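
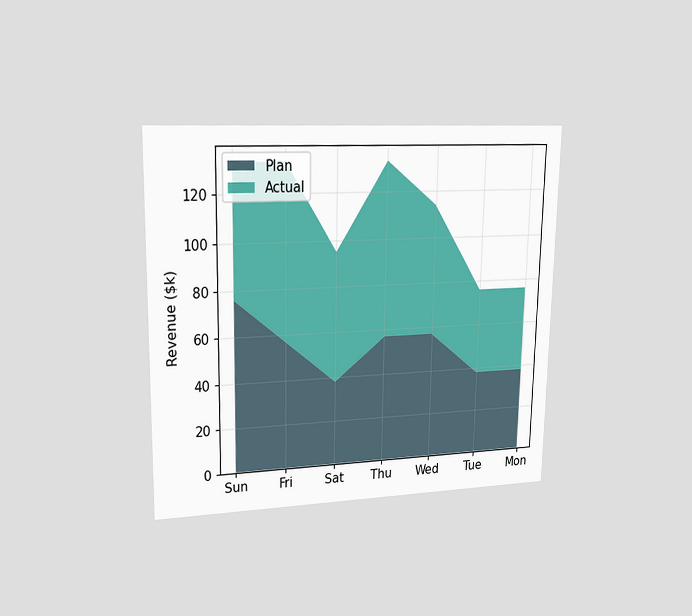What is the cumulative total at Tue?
$76k

The chart is viewed at a slight angle. The stacked total at Tue reaches $76k.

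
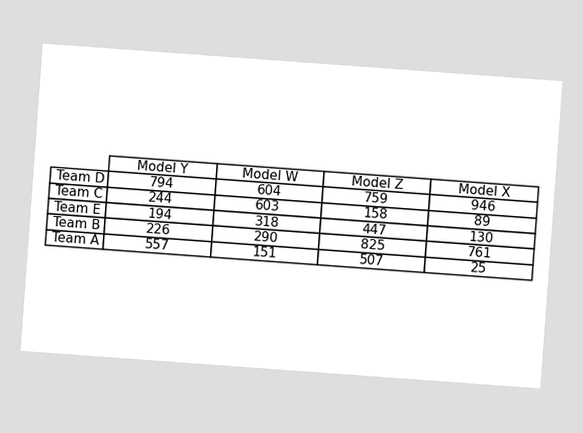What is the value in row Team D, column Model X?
The chart is tilted about 4° clockwise. The (Team D, Model X) cell reads 946.

946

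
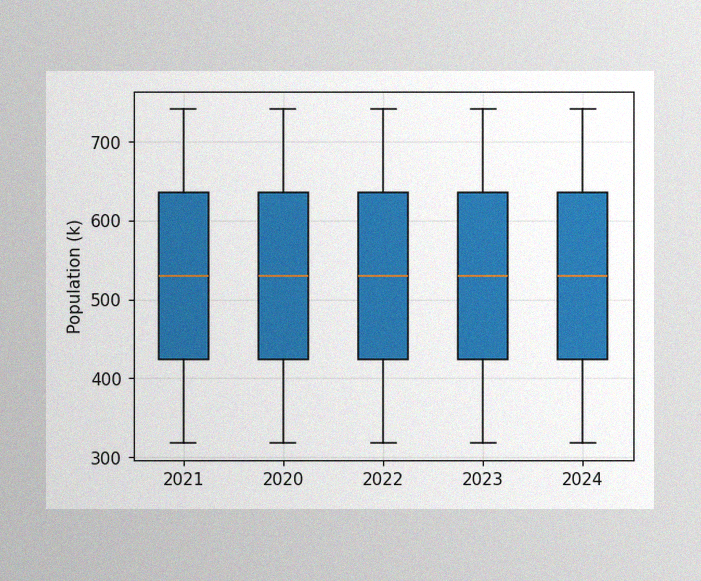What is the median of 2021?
530k

The image has some photo noise and uneven lighting. The median line in the 2021 box sits at 530k.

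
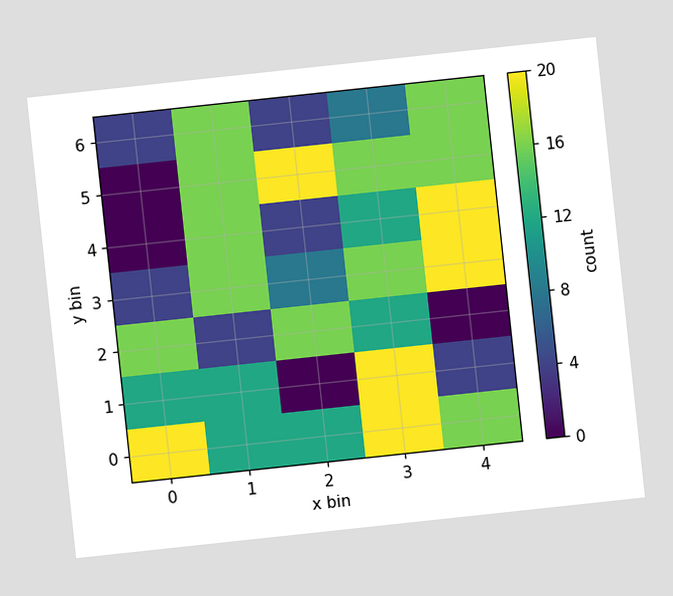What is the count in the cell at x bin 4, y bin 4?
20

The chart is tilted about 6° counter-clockwise. Matching the cell (4, 4) against the colorbar gives 20.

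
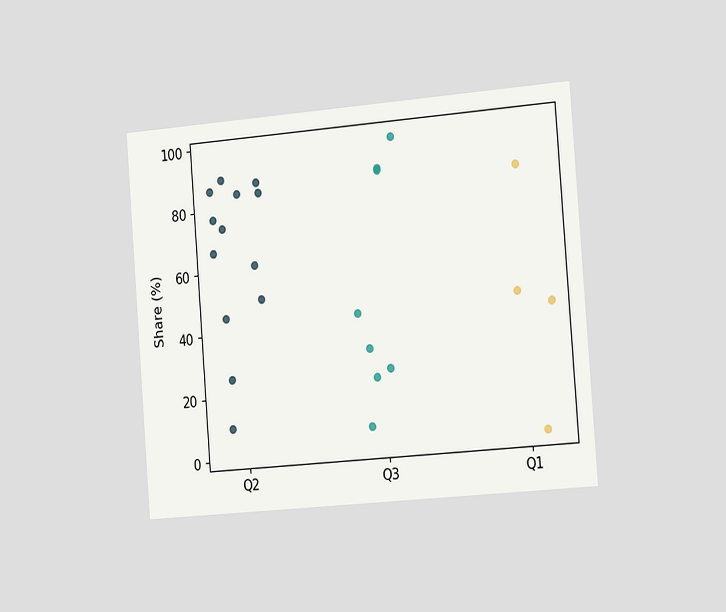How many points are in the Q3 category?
The chart is tilted about 4° counter-clockwise and viewed slightly from the right. Counting the markers in the Q3 column gives 8.

8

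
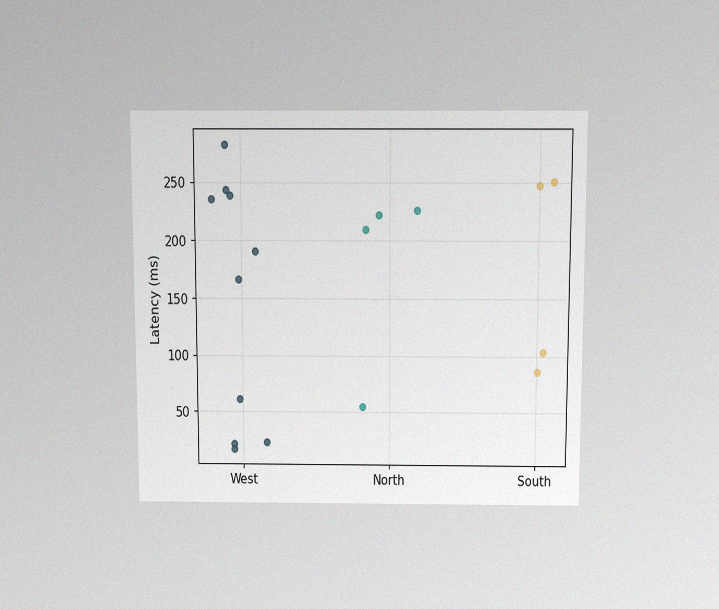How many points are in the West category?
10

The chart is viewed slightly from above, with some photo noise. Counting the markers in the West column gives 10.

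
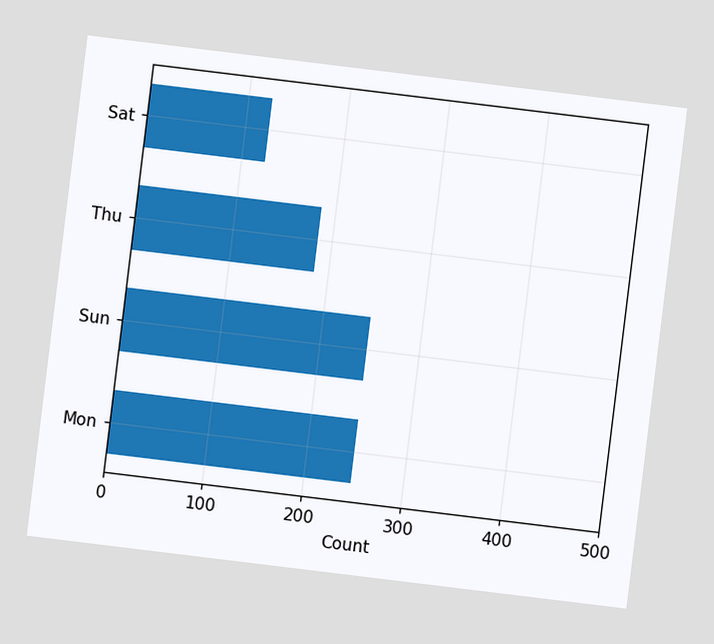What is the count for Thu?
186

The chart is tilted about 7° clockwise. Reading along the chart's x-axis, the Thu bar reaches 186.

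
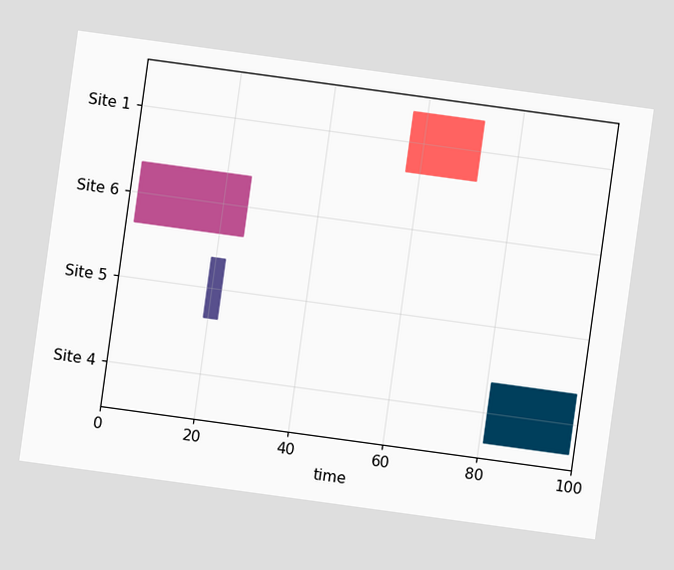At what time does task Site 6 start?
2

The chart is tilted about 8° clockwise. The Site 6 bar begins at t=2.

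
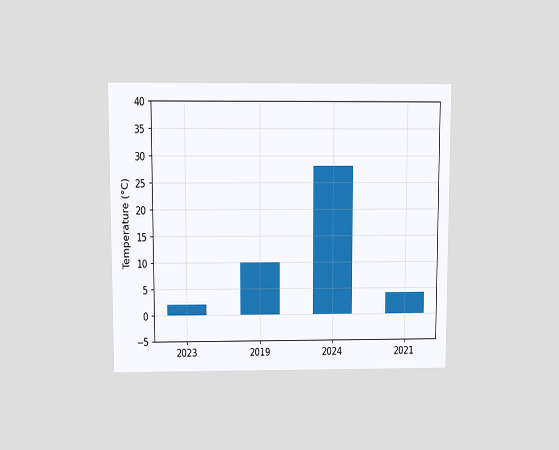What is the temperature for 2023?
The chart is viewed at a slight angle. Reading along the chart's y-axis, the 2023 bar reaches 2°C.

2°C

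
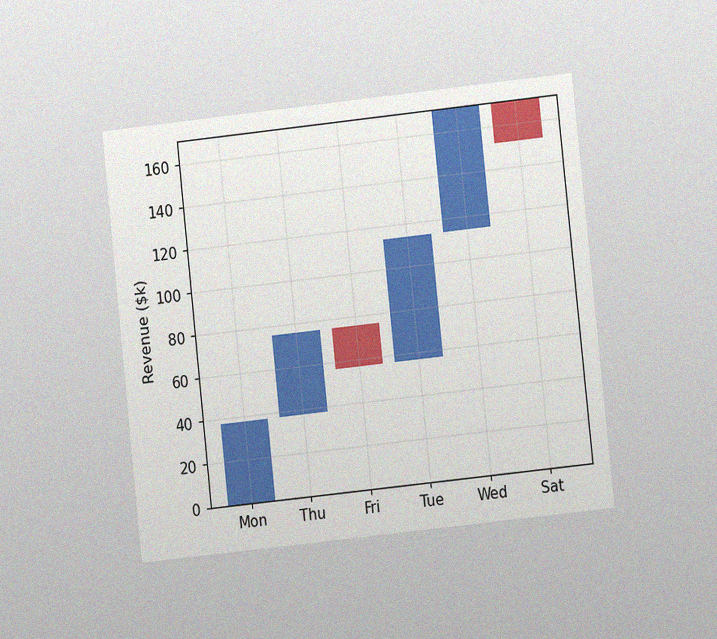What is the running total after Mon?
$38k

The chart is tilted about 6° counter-clockwise and viewed at a slight angle, with some photo noise. After Mon the running total reaches $38k.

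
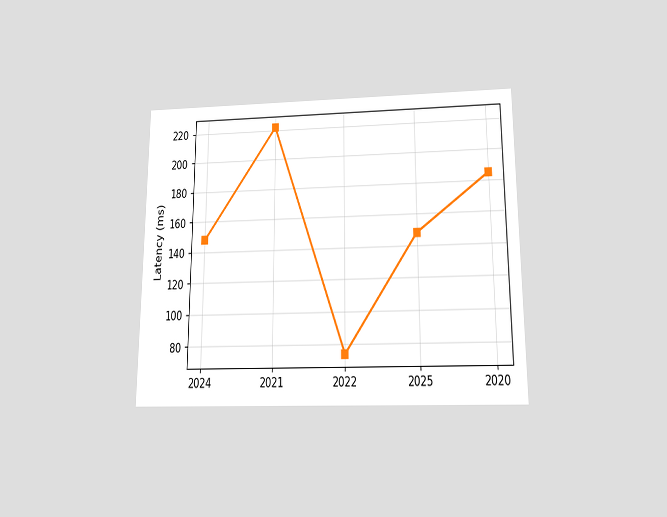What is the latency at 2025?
The chart is viewed slightly from below. At 2025, the line is at 148ms.

148ms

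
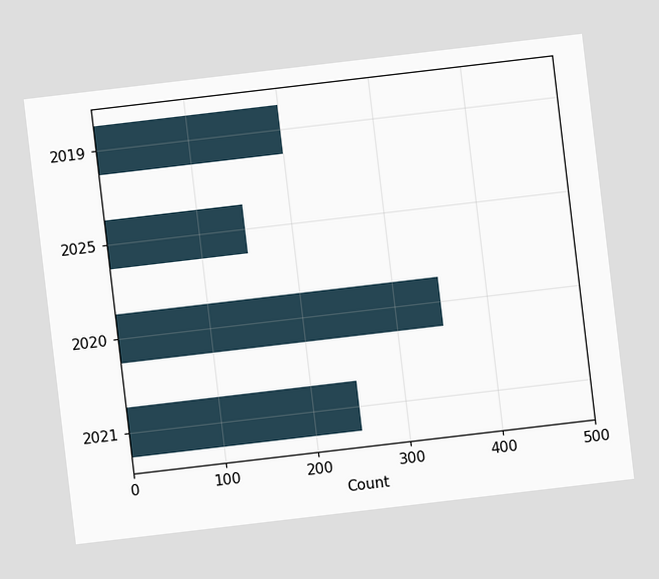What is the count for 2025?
150

The chart is tilted about 7° counter-clockwise. Reading along the chart's x-axis, the 2025 bar reaches 150.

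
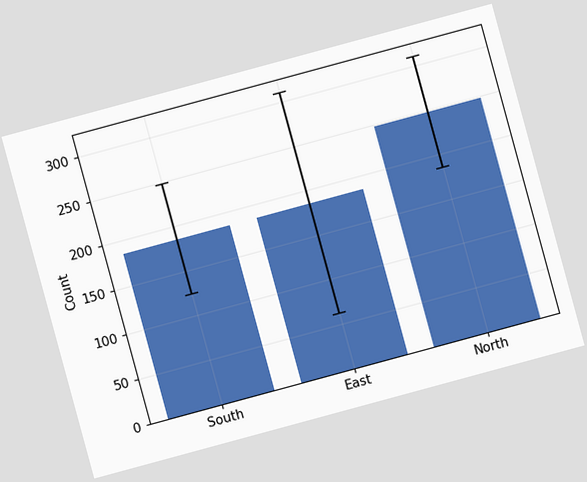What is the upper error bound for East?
The chart is tilted about 15° counter-clockwise. The East bar's upper whisker reaches 310.

310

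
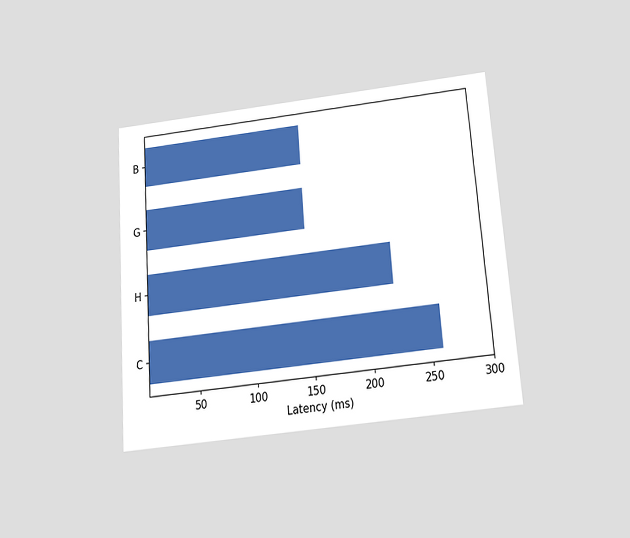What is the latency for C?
259ms

The chart is tilted about 4° counter-clockwise and viewed slightly from below. Reading along the chart's x-axis, the C bar reaches 259ms.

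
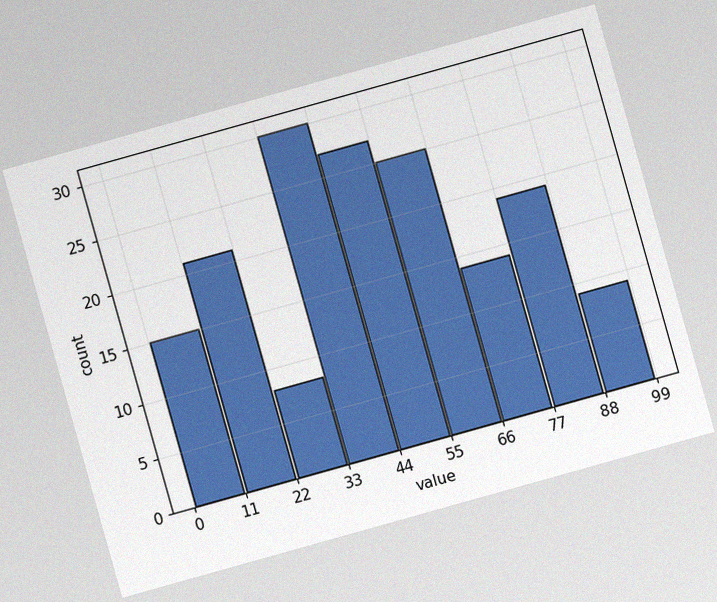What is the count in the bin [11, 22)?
21

The chart is tilted about 16° counter-clockwise, with some photo noise. The [11, 22) bin has height 21.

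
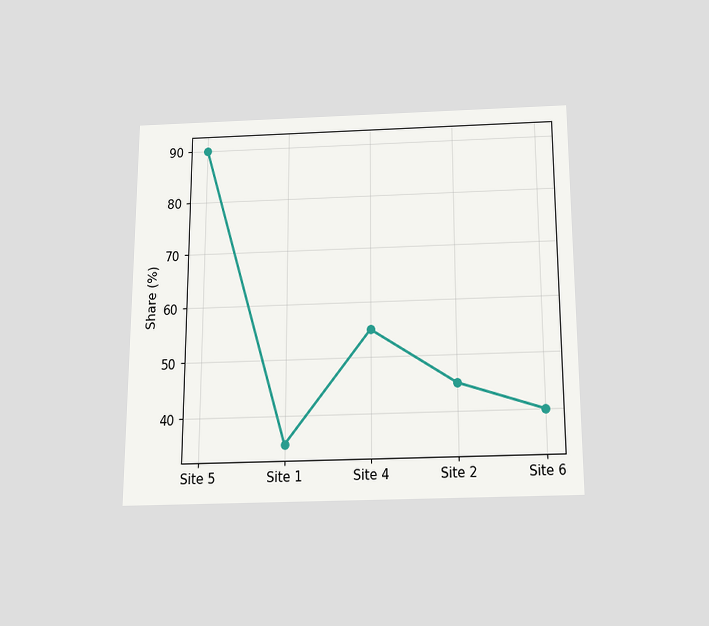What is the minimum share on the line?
35%

The chart is viewed slightly from below. The lowest point is at Site 1, and reading across to the y-axis gives 35%.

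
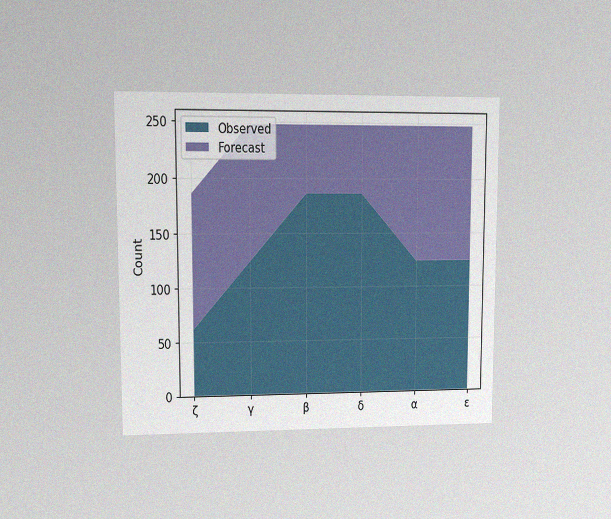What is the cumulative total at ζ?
The chart is viewed at a slight angle, with some photo noise. The stacked total at ζ reaches 186.

186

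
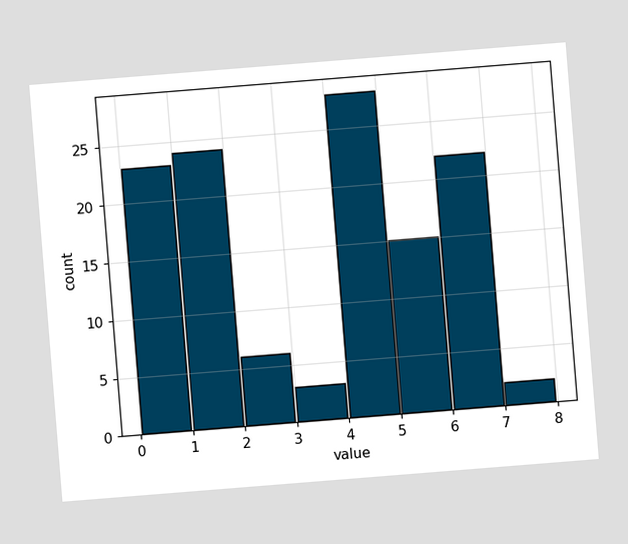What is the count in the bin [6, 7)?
The chart is tilted about 5° counter-clockwise. The [6, 7) bin has height 22.

22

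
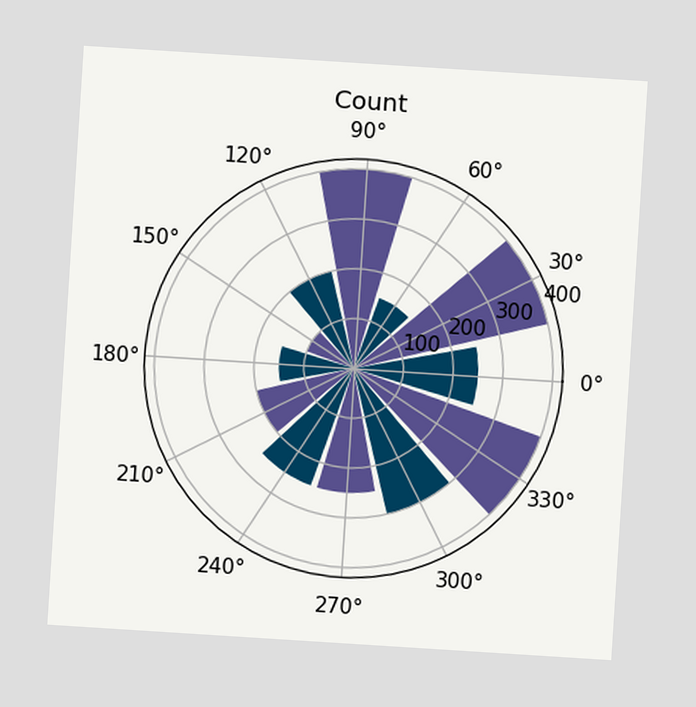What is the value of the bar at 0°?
The chart is tilted about 4° clockwise. The bar at 0° reaches 250 on the radial axis.

250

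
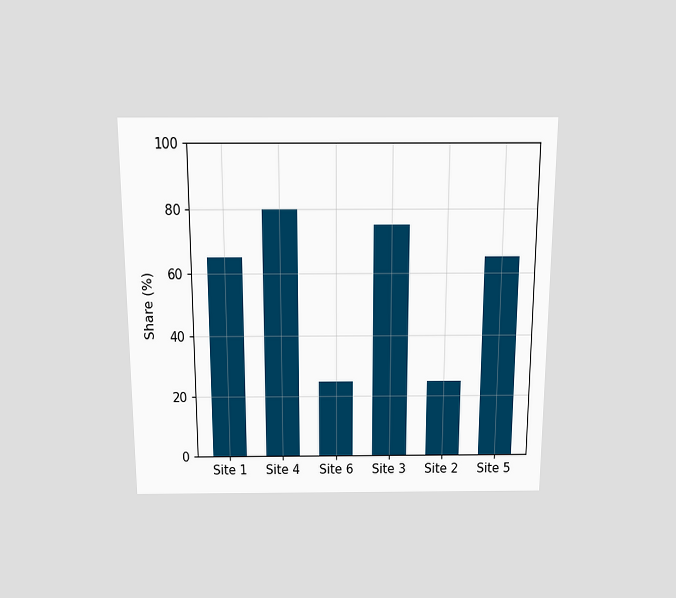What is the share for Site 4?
The chart is viewed slightly from above. Reading along the chart's y-axis, the Site 4 bar reaches 80%.

80%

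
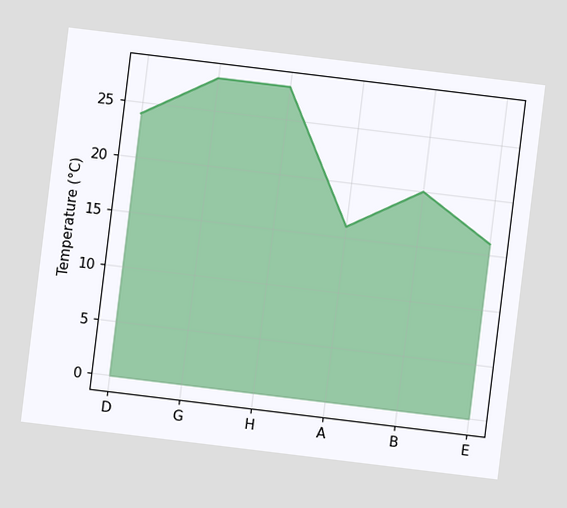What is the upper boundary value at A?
16°C

The chart is tilted about 7° clockwise. At A the upper boundary is at 16°C.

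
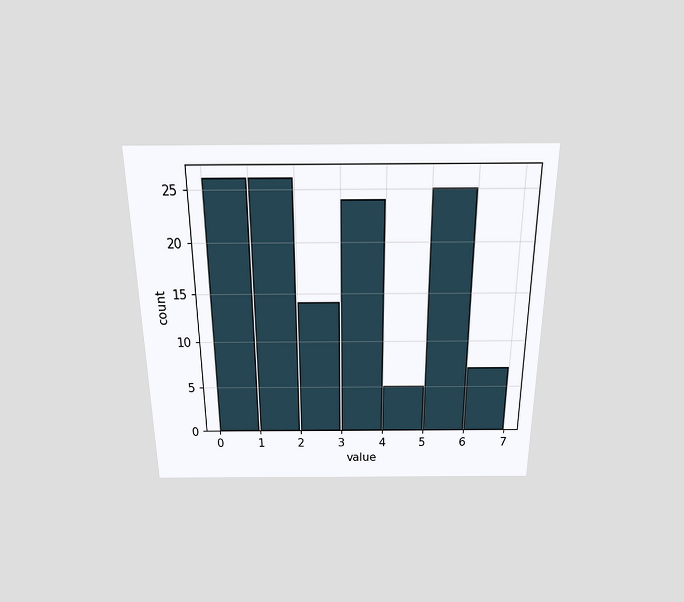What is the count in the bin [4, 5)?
The chart is viewed slightly from above. The [4, 5) bin has height 5.

5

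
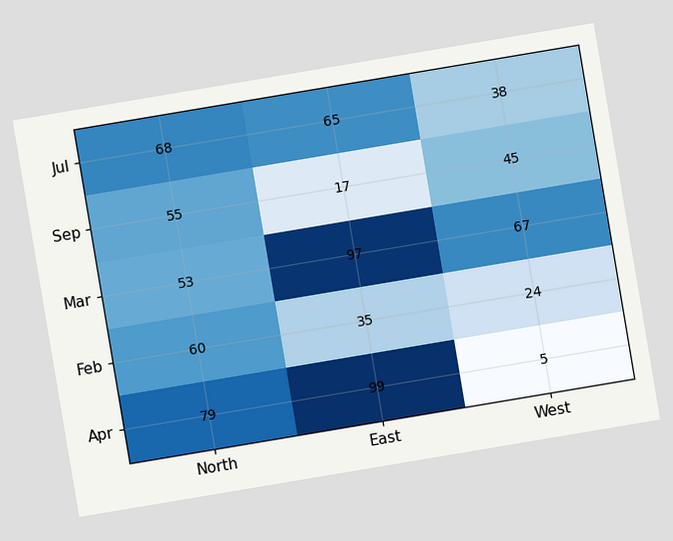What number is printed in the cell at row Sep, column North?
55

The chart is tilted about 10° counter-clockwise. The (Sep, North) cell reads 55.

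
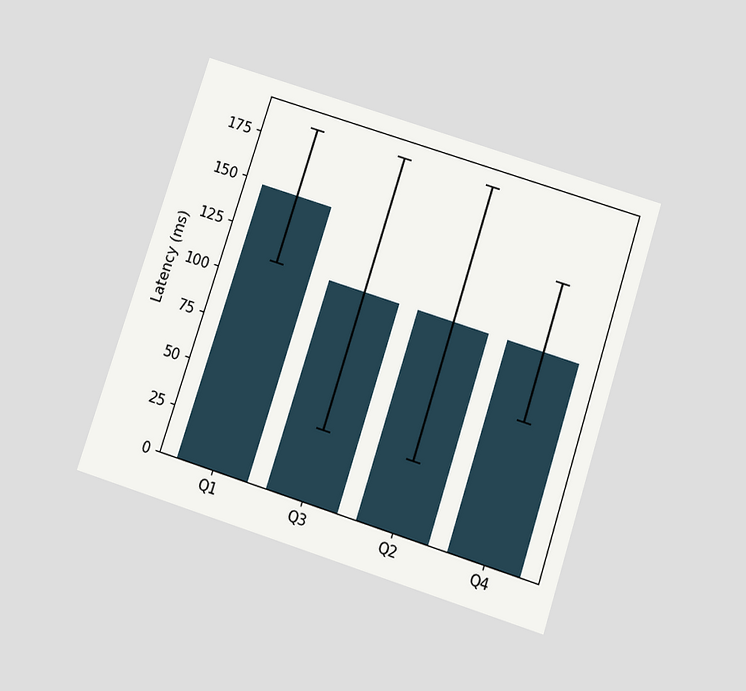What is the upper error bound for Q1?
185ms

The chart is tilted about 18° clockwise and viewed slightly from below. The Q1 bar's upper whisker reaches 185ms.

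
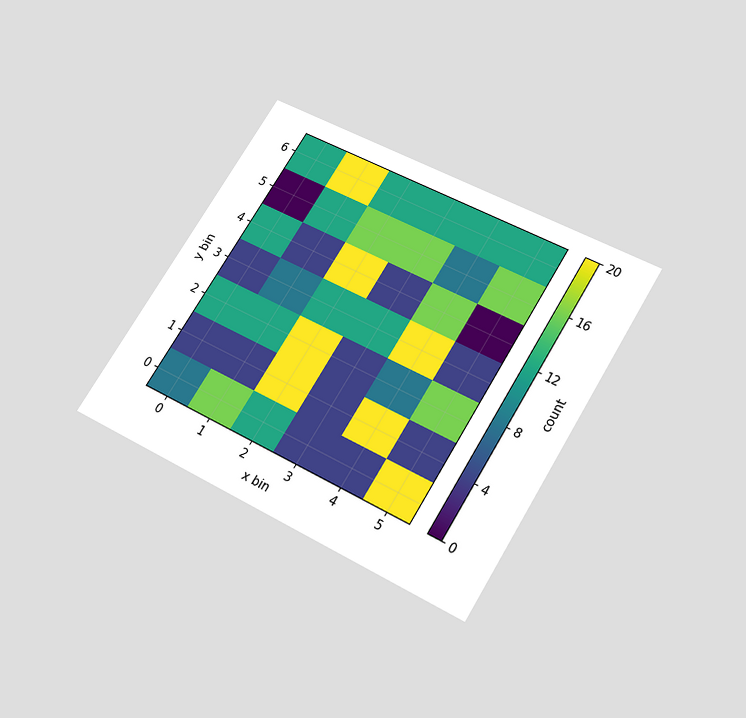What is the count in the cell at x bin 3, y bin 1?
4

The chart is tilted about 31° clockwise and viewed slightly from below. Matching the cell (3, 1) against the colorbar gives 4.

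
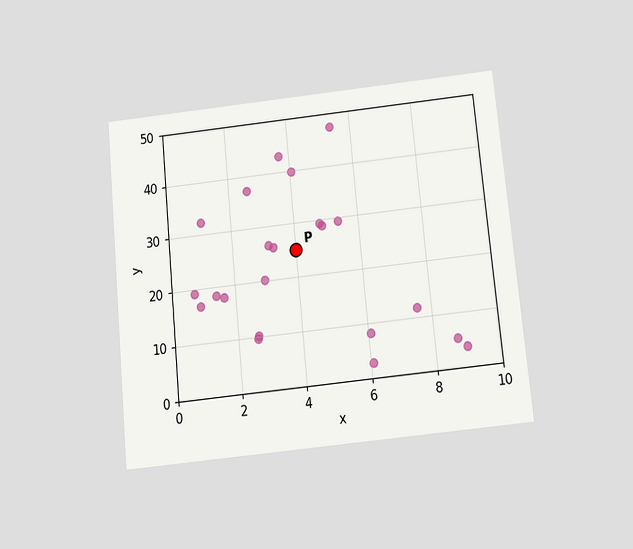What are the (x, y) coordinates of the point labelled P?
The chart is tilted about 6° counter-clockwise and viewed slightly from below. Following the gridlines from P to each axis, P sits at (4, 25).

(4, 25)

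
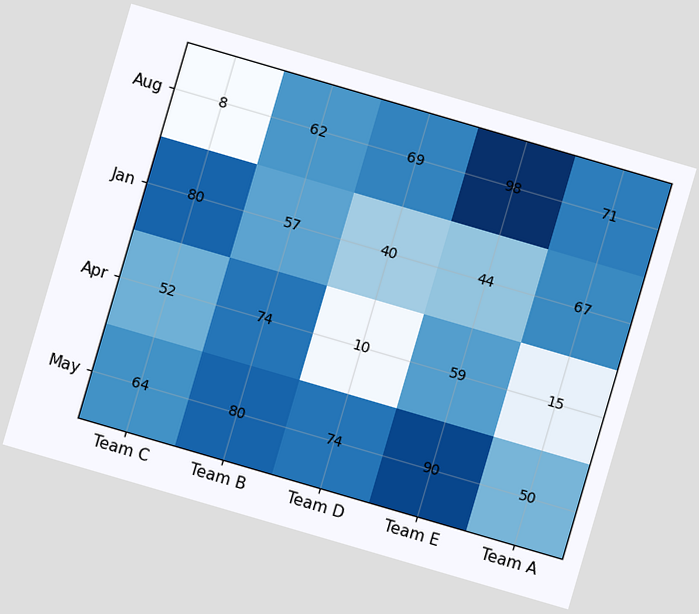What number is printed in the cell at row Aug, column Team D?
The chart is tilted about 16° clockwise. The (Aug, Team D) cell reads 69.

69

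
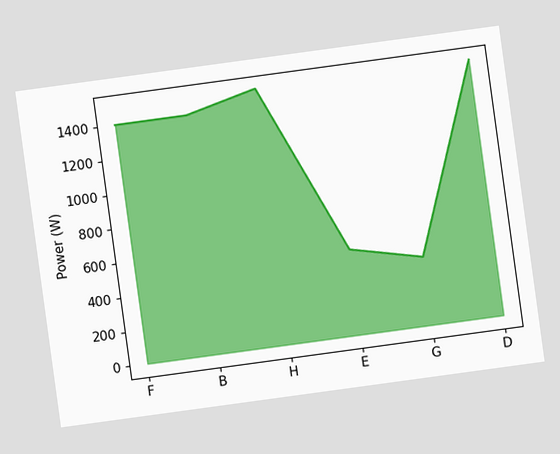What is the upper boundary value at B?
The chart is tilted about 8° counter-clockwise. At B the upper boundary is at 1400W.

1400W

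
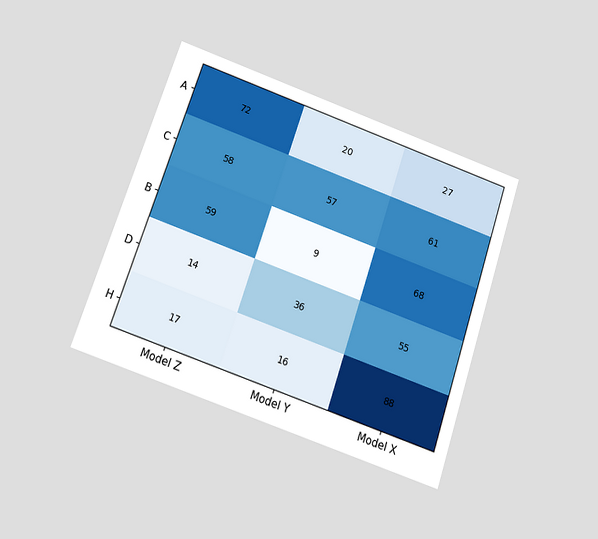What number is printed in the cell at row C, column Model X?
The chart is tilted about 19° clockwise and viewed slightly from below. The (C, Model X) cell reads 61.

61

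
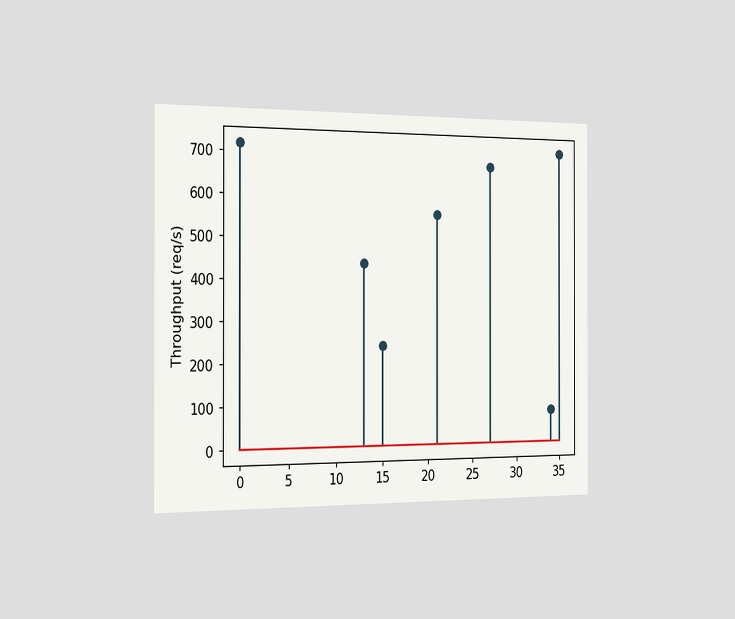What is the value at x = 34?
The chart is viewed slightly from the left. The stem at x=34 reaches 80req/s.

80req/s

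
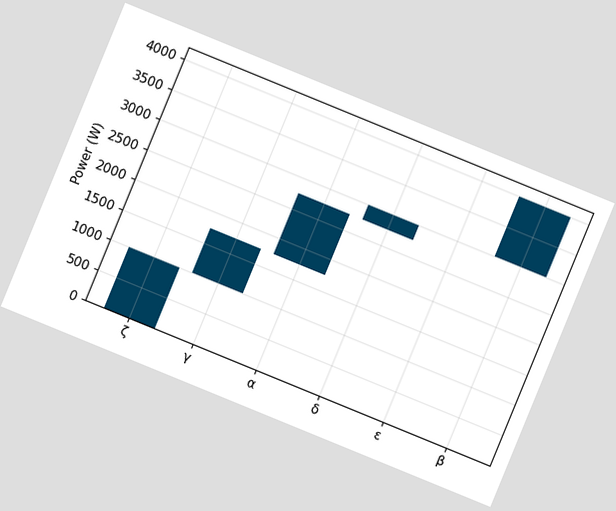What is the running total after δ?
3000W

The chart is tilted about 22° clockwise. After δ the running total reaches 3000W.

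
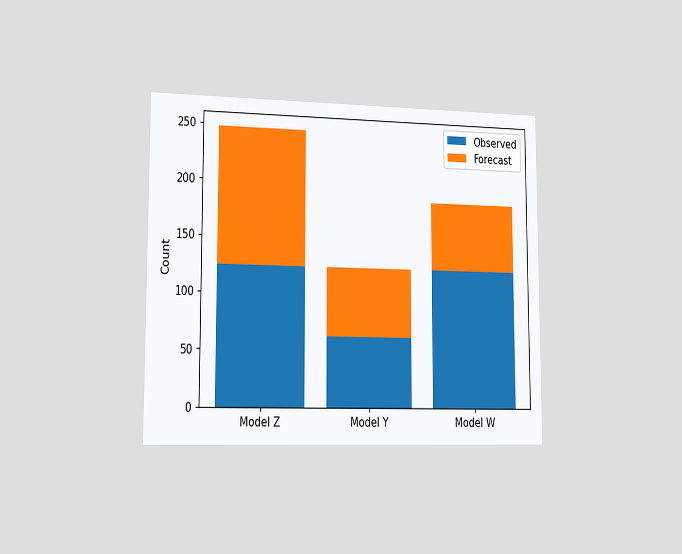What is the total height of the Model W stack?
The chart is viewed slightly from the left. The Model W stack's top reaches 186 on the y-axis.

186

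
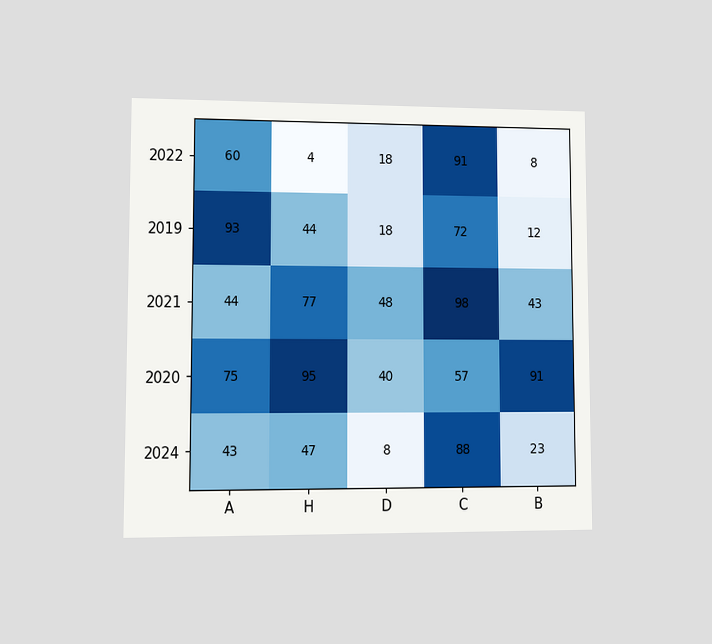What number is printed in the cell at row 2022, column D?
The chart is viewed at a slight angle. The (2022, D) cell reads 18.

18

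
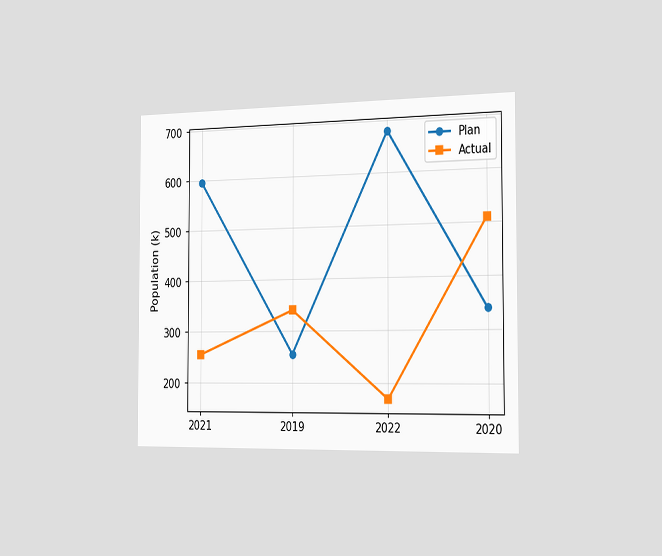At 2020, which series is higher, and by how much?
Actual, by 170k

The chart is viewed slightly from the right. At 2020, Actual sits above the other line by 170k.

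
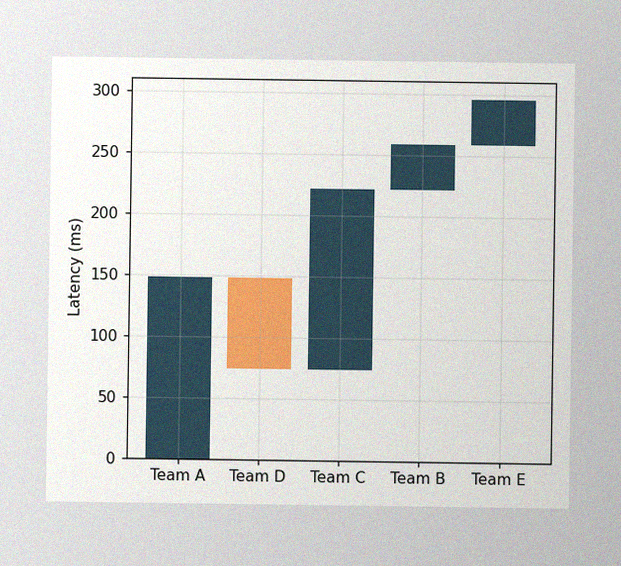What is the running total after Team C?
The image has some photo noise and uneven lighting. After Team C the running total reaches 222ms.

222ms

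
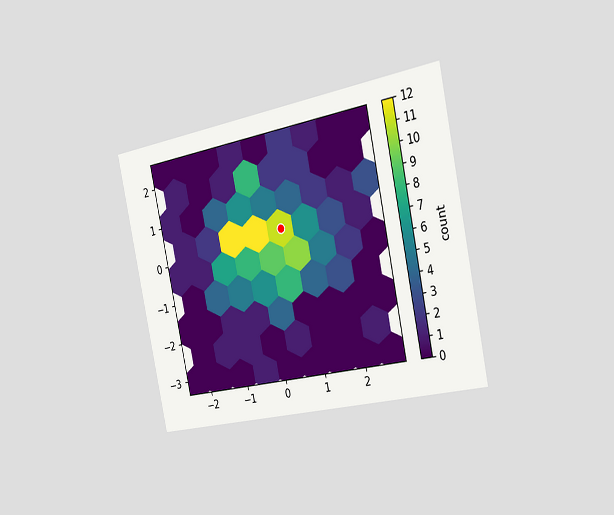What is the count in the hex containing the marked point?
11

The chart is tilted about 12° counter-clockwise and viewed slightly from the right. The marked hex reads 11 on the colorbar.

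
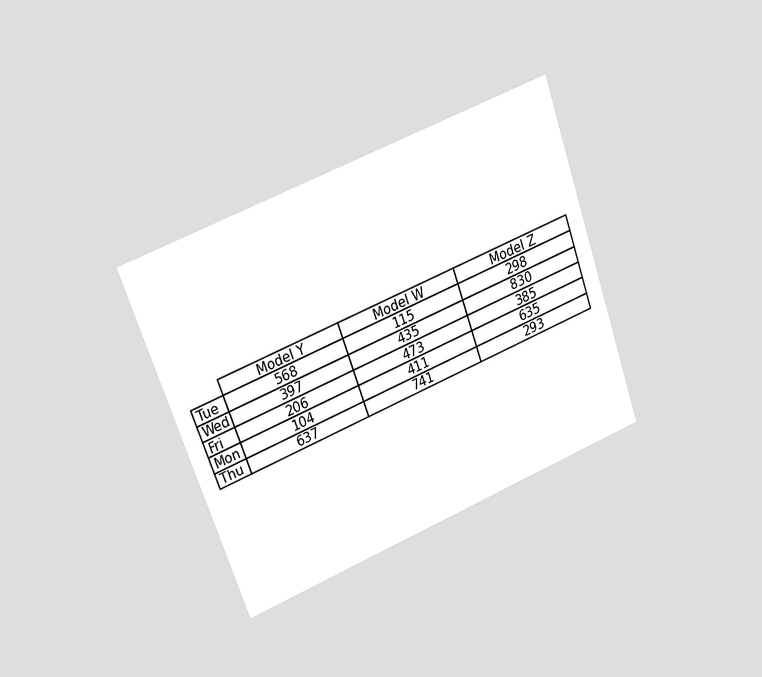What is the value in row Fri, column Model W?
The chart is tilted about 20° counter-clockwise and viewed slightly from the left. The (Fri, Model W) cell reads 473.

473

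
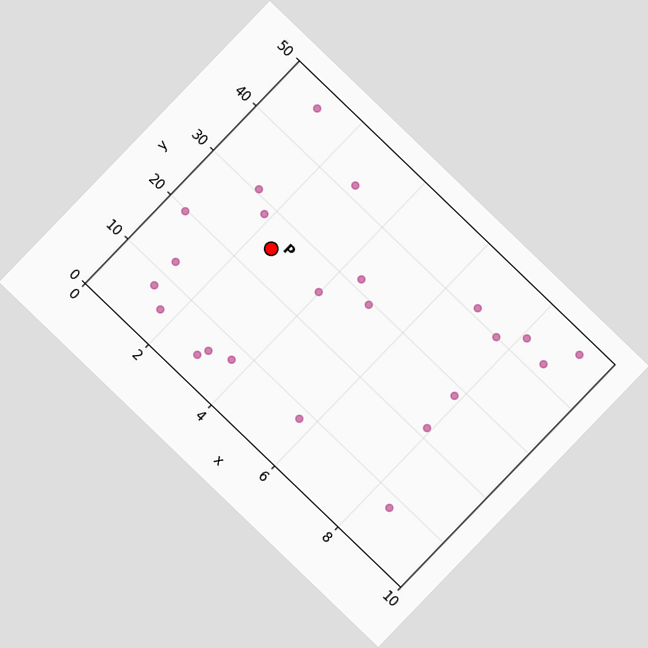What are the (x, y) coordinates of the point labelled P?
(2.5, 25)

The chart is tilted about 44° clockwise. Following the gridlines from P to each axis, P sits at (2.5, 25).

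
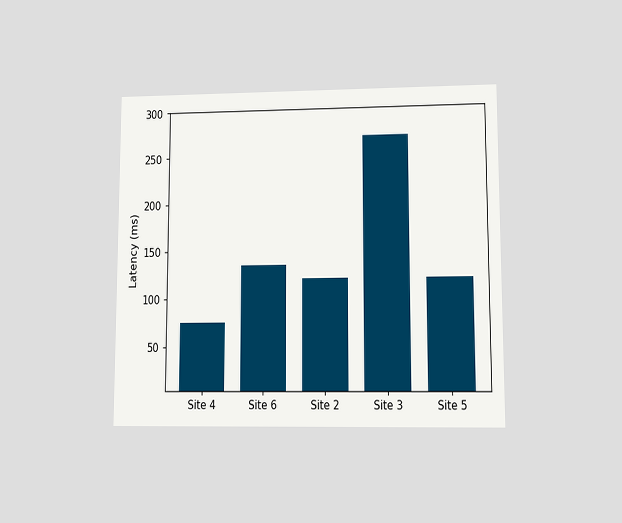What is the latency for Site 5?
120ms

The chart is viewed at a slight angle. Reading along the chart's y-axis, the Site 5 bar reaches 120ms.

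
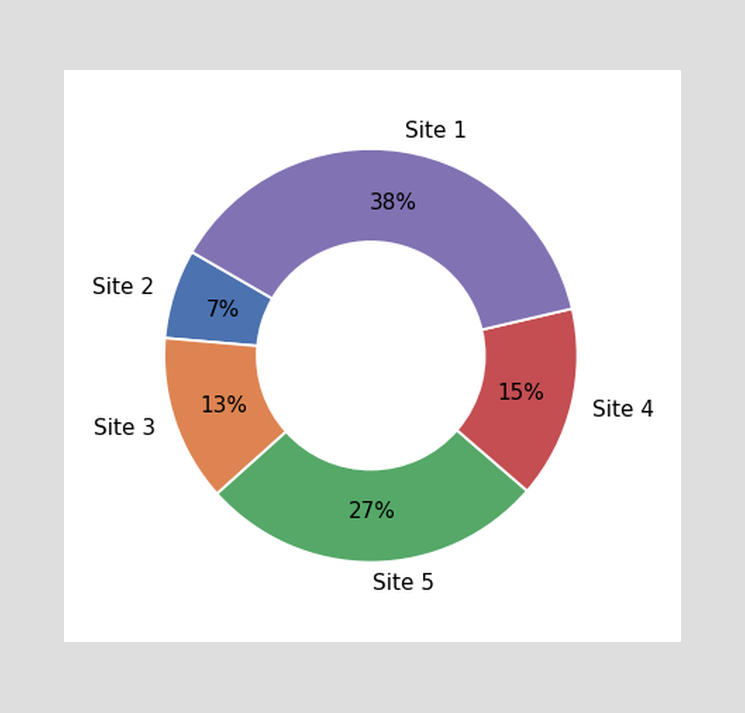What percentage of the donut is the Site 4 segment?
The Site 4 segment takes up 15% of the ring.

15%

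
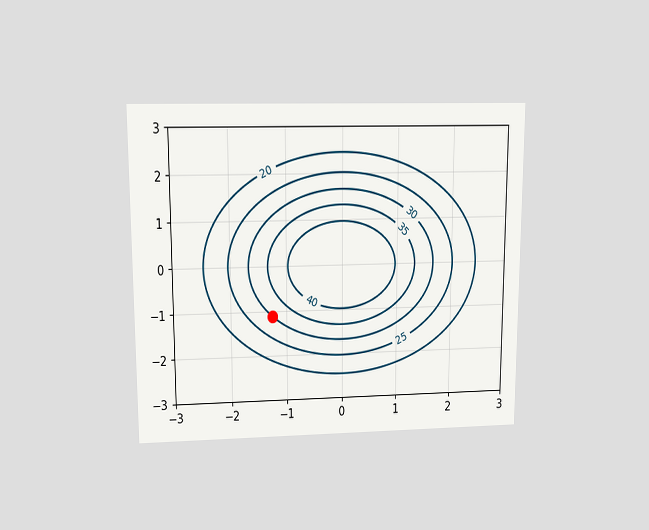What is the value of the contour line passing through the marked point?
The chart is viewed at a slight angle. The marked point sits on the contour labelled 30.

30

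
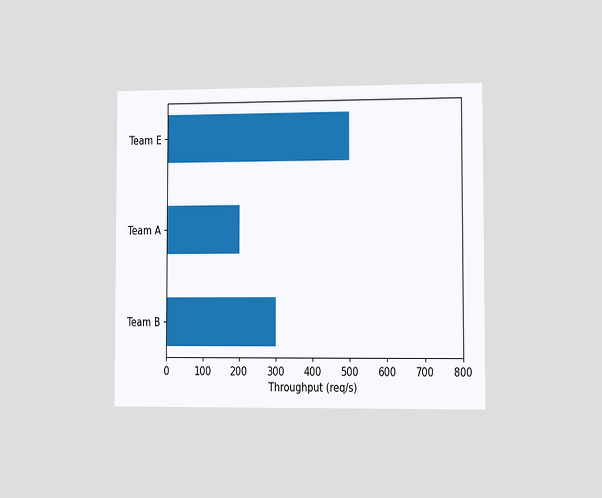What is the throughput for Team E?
500req/s

The chart is viewed slightly from the right. Reading along the chart's x-axis, the Team E bar reaches 500req/s.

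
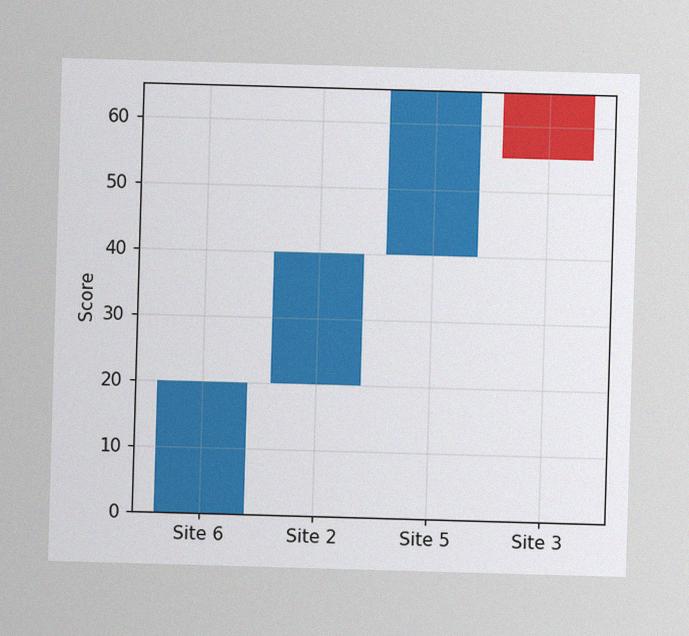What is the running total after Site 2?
40

The image has some photo noise and uneven lighting. After Site 2 the running total reaches 40.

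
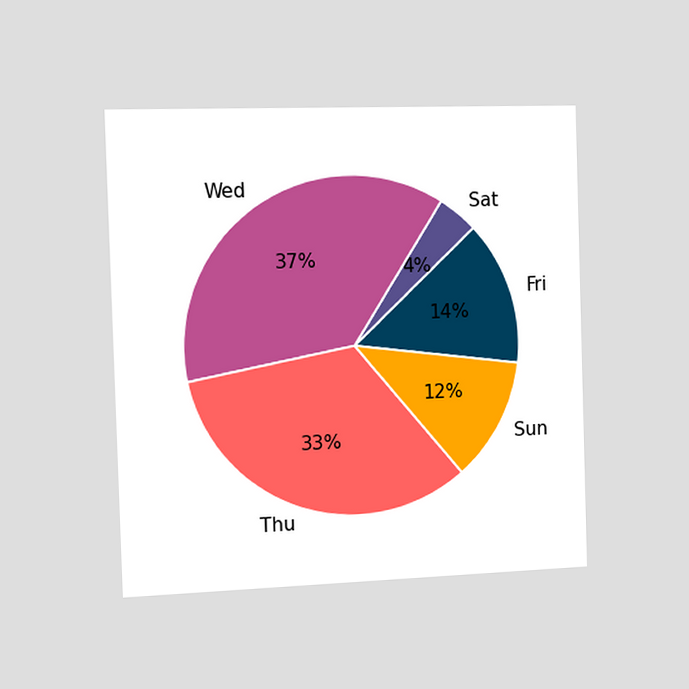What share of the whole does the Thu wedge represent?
The chart is viewed slightly from the left. The Thu slice takes up 33% of the pie.

33%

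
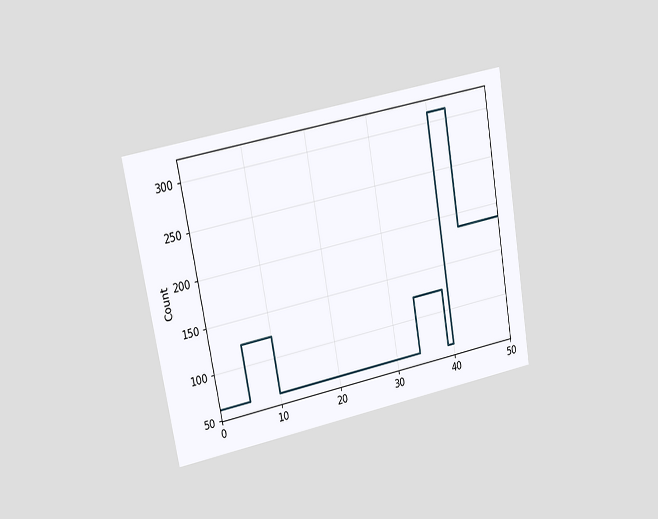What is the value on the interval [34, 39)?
124

The chart is tilted about 10° counter-clockwise and viewed at a slight angle. On [34, 39) the step sits at 124.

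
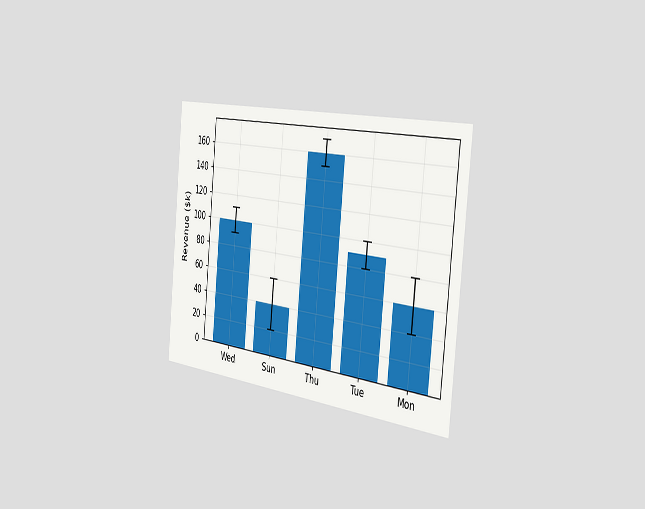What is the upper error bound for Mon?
The chart is tilted about 6° clockwise and viewed slightly from the right. The Mon bar's upper whisker reaches $80k.

$80k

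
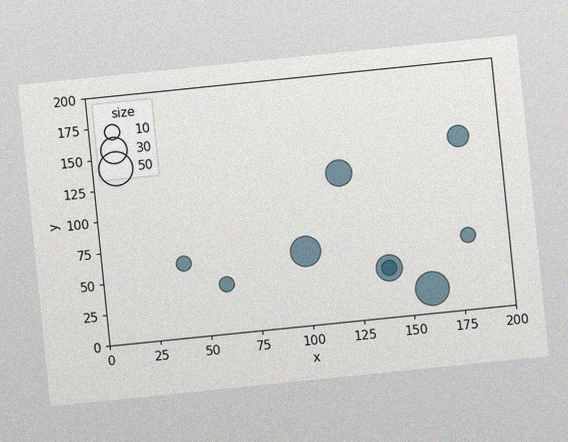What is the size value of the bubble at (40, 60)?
The chart is tilted about 6° counter-clockwise, with some photo noise. Matching the bubble at (40, 60) against the size legend gives 10.

10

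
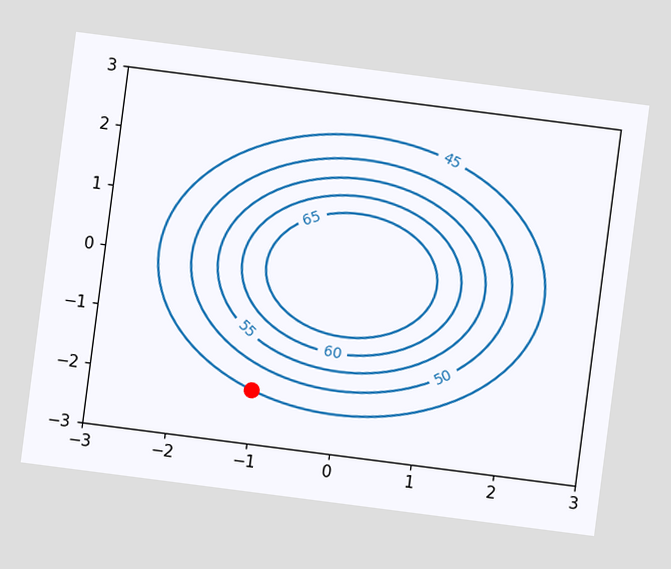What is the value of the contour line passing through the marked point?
The chart is tilted about 7° clockwise. The marked point sits on the contour labelled 45.

45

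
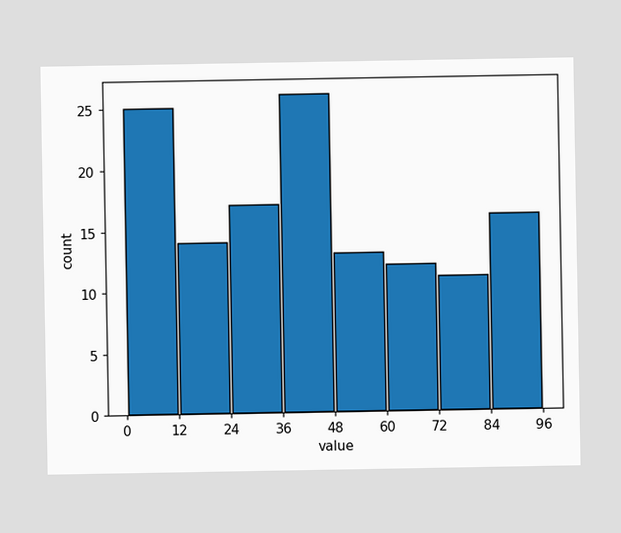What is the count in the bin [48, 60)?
The [48, 60) bin has height 13.

13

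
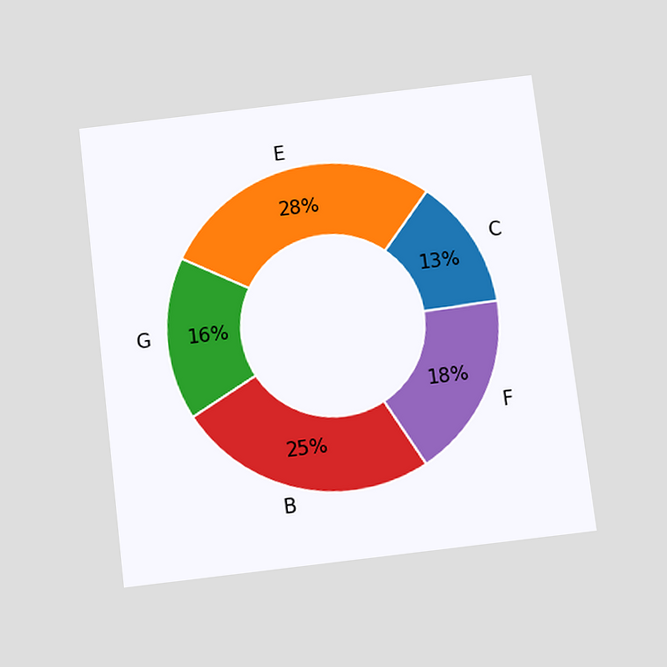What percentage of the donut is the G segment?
The chart is tilted about 7° counter-clockwise and viewed slightly from below. The G segment takes up 16% of the ring.

16%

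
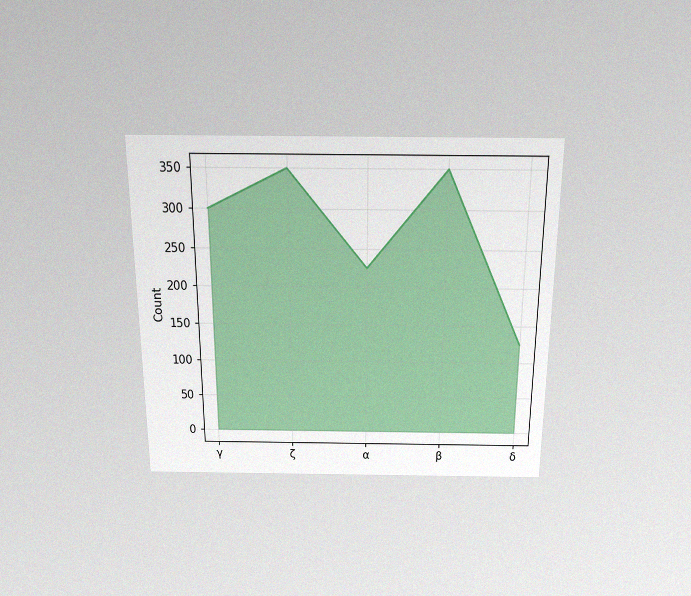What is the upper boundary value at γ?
The chart is viewed slightly from above, with some photo noise. At γ the upper boundary is at 300.

300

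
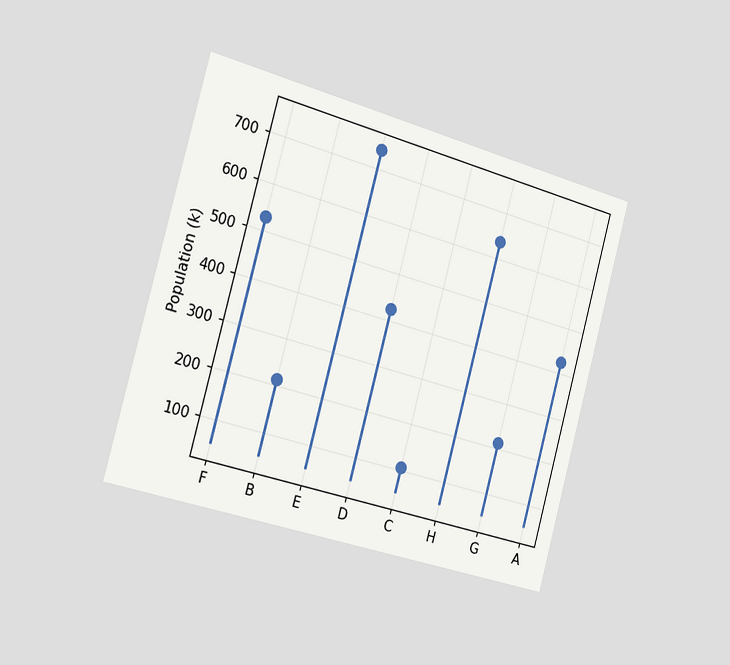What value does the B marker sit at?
212k

The chart is tilted about 15° clockwise and viewed slightly from the left. The B marker sits at 212k.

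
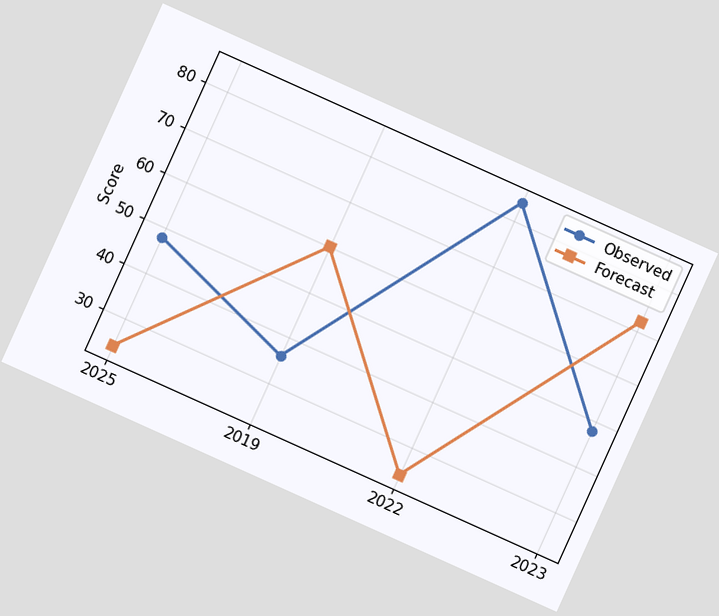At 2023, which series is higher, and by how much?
Forecast, by 24

The chart is tilted about 24° clockwise. At 2023, Forecast sits above the other line by 24.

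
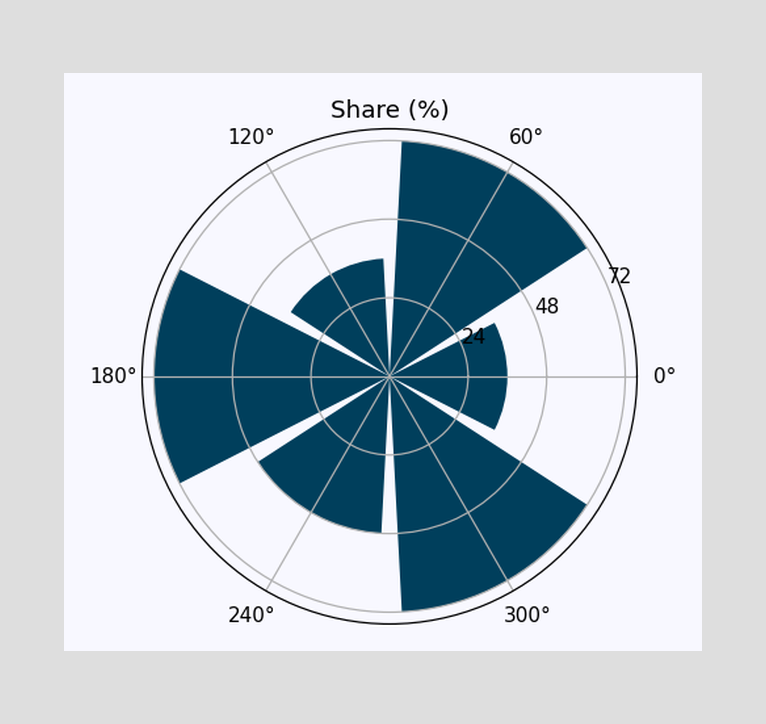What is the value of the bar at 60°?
The bar at 60° reaches 72% on the radial axis.

72%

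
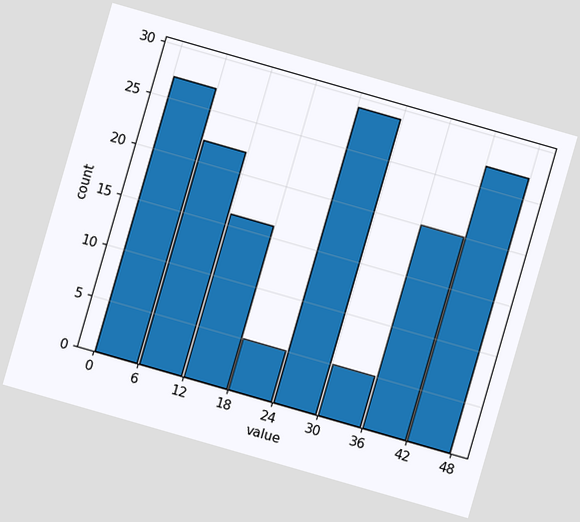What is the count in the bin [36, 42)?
The chart is tilted about 16° clockwise. The [36, 42) bin has height 20.

20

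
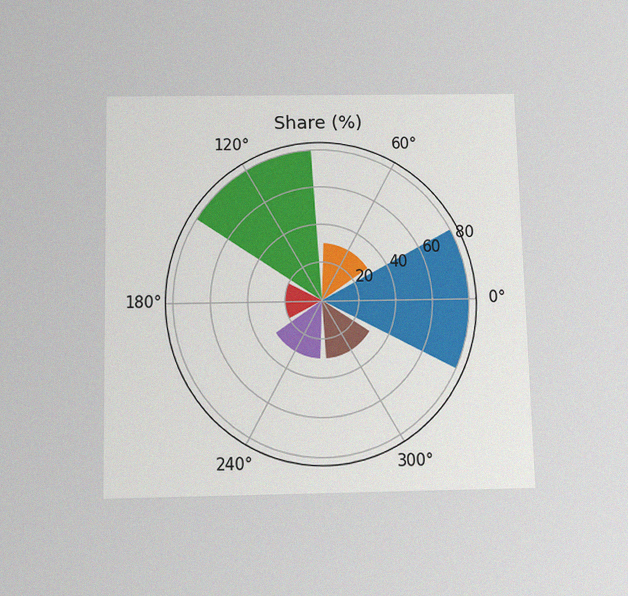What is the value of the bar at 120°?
80%

The chart is viewed slightly from below, with some photo noise. The bar at 120° reaches 80% on the radial axis.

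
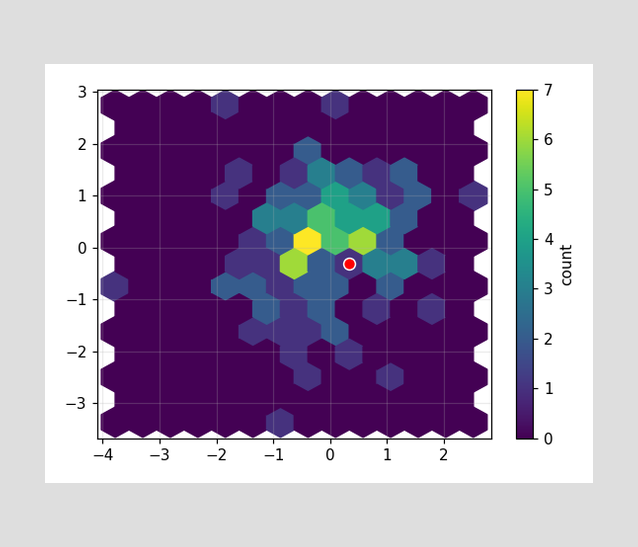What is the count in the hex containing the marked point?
The marked hex reads 1 on the colorbar.

1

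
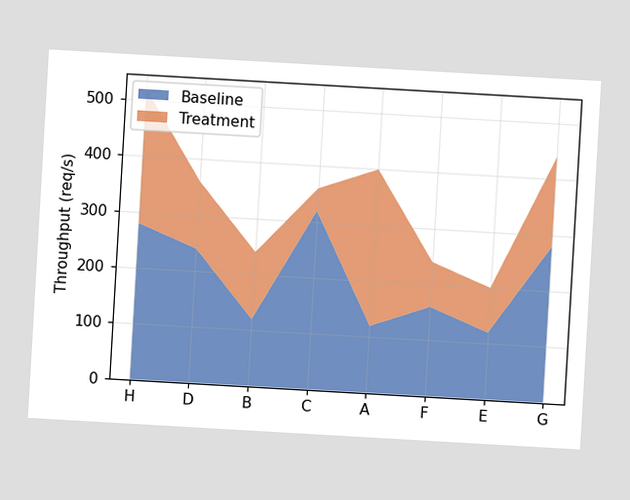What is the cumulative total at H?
The chart is tilted about 3° clockwise. The stacked total at H reaches 520req/s.

520req/s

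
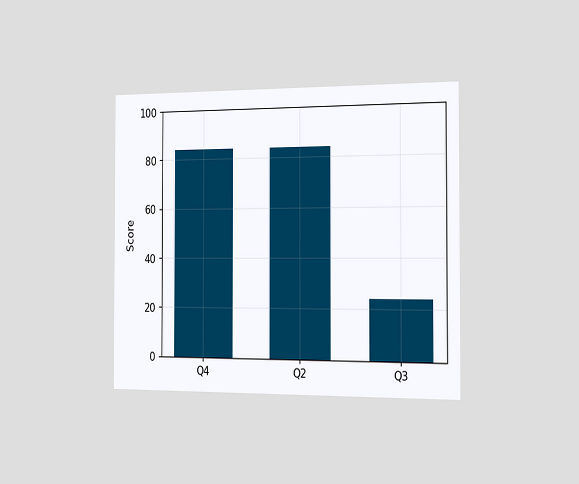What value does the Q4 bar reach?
The chart is viewed slightly from the right. Reading along the chart's y-axis, the Q4 bar reaches 84.

84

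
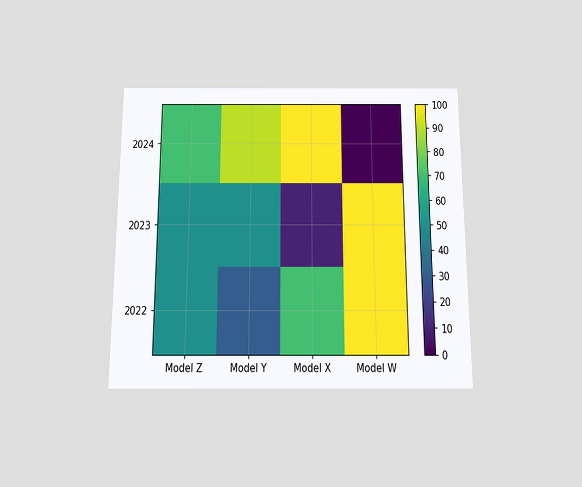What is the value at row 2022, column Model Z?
The chart is viewed slightly from below. Matching cell (2022, Model Z) against the colorbar gives 50.

50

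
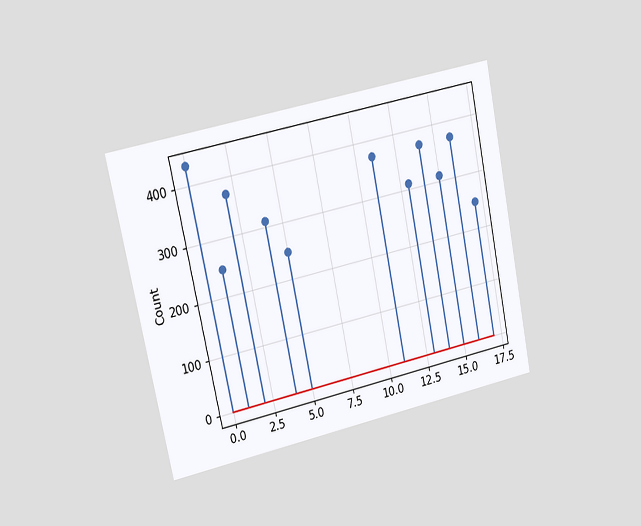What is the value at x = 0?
The chart is tilted about 12° counter-clockwise and viewed at a slight angle. The stem at x=0 reaches 434.

434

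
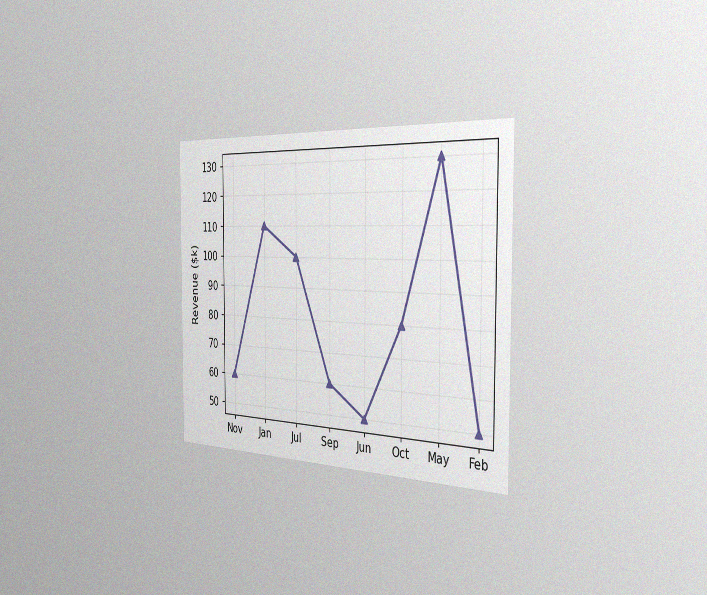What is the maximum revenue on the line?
$130k

The chart is viewed slightly from the right, with some photo noise. The highest point is at May, and reading across to the y-axis gives $130k.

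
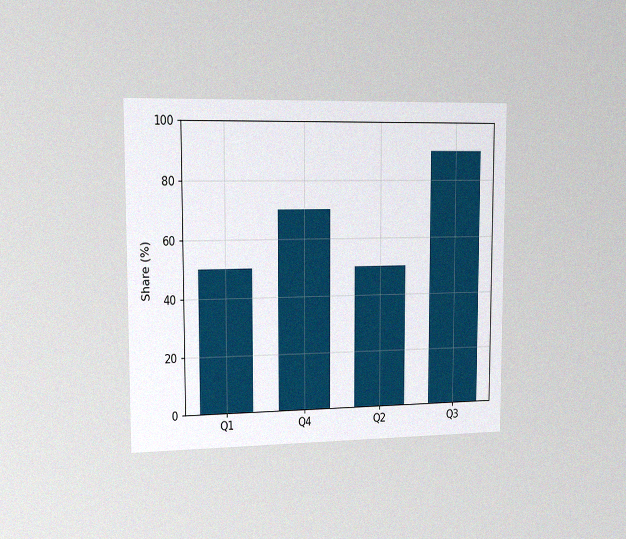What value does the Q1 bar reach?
50%

The chart is viewed slightly from the left, with some photo noise. Reading along the chart's y-axis, the Q1 bar reaches 50%.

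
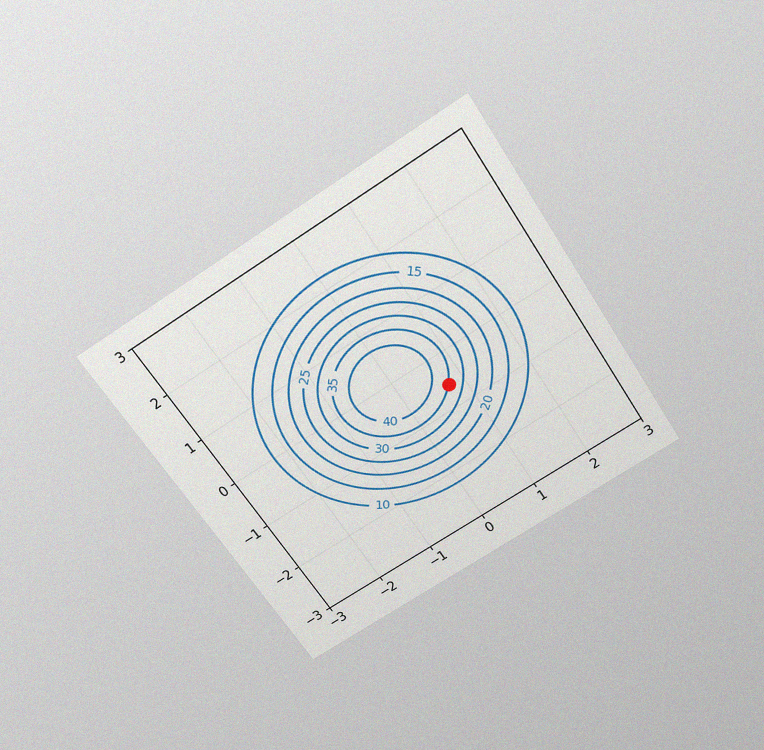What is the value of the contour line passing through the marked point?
The chart is tilted about 33° counter-clockwise and viewed slightly from above, with some photo noise. The marked point sits on the contour labelled 35.

35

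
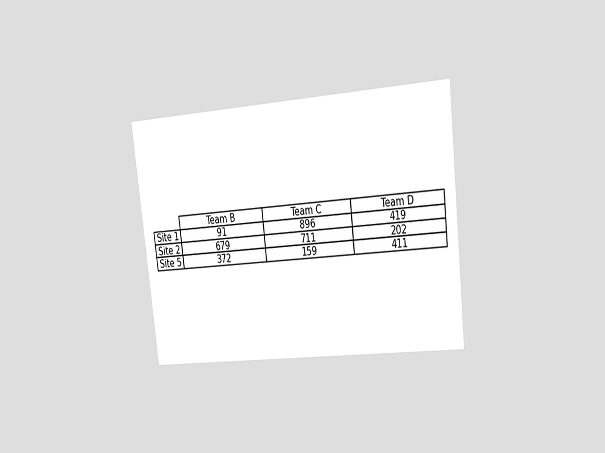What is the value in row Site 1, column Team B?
91

The chart is tilted about 7° counter-clockwise and viewed slightly from the right. The (Site 1, Team B) cell reads 91.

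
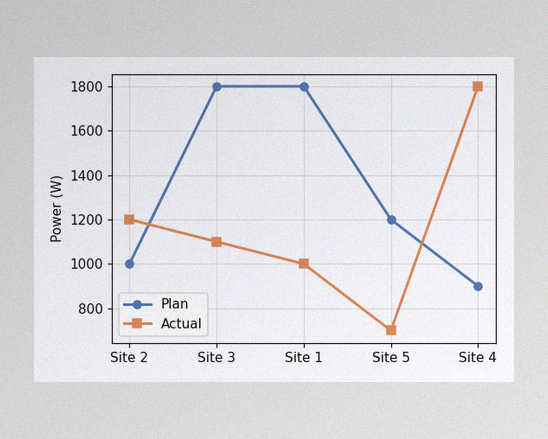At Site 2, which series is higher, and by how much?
Actual, by 200W

The image has some photo noise and uneven lighting. At Site 2, Actual sits above the other line by 200W.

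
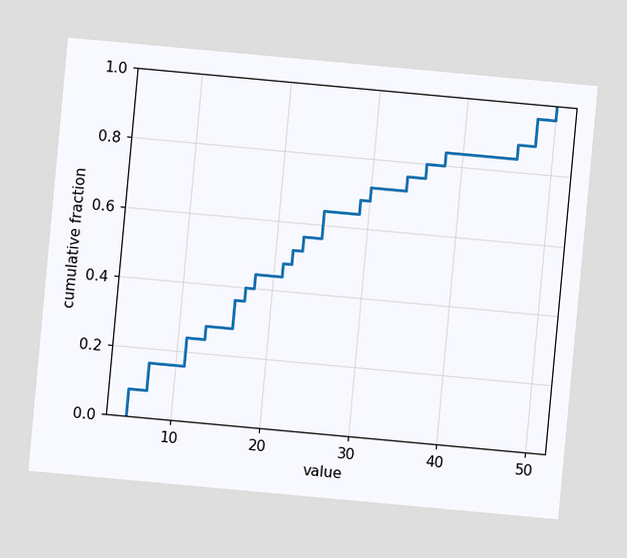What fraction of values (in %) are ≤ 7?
16%

The chart is tilted about 5° clockwise. At x=7 the ECDF step is at 16%.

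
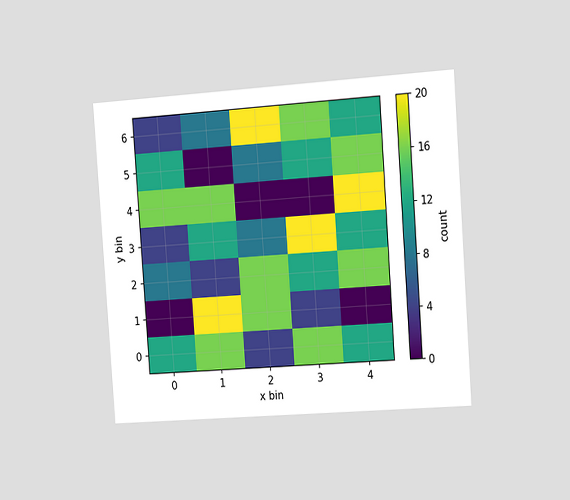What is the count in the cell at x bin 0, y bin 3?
4

The chart is tilted about 4° counter-clockwise and viewed slightly from the right. Matching the cell (0, 3) against the colorbar gives 4.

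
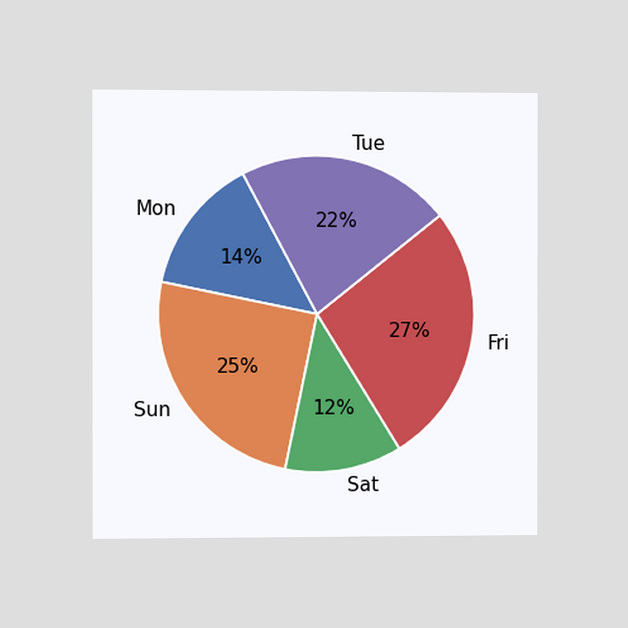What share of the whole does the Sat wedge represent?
12%

The chart is viewed slightly from the left. The Sat slice takes up 12% of the pie.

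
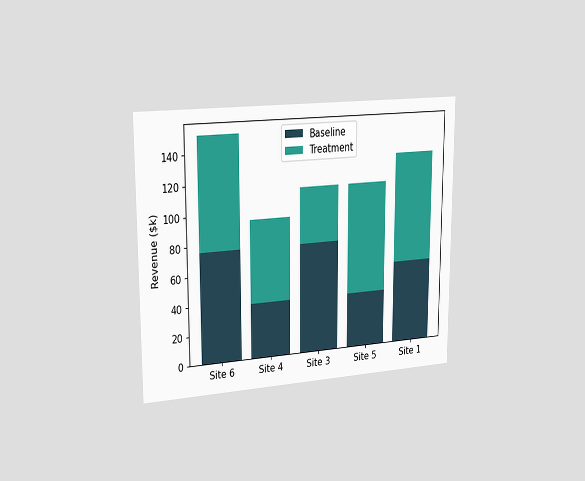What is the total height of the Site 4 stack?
$95k

The chart is viewed slightly from the left. The Site 4 stack's top reaches $95k on the y-axis.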